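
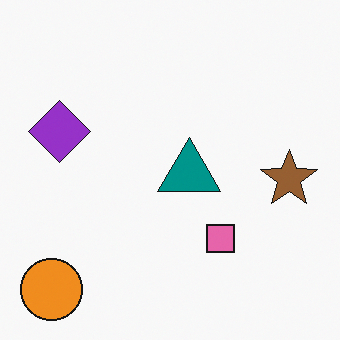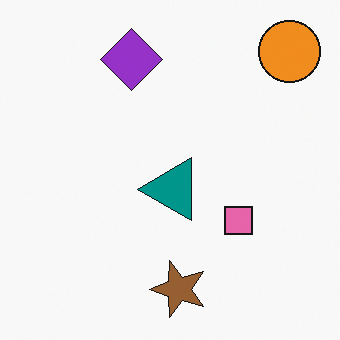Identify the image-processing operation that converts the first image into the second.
The transformation is: transposed (reflected across the top-left ↔ bottom-right diagonal).

Shapes have swapped their row and column positions — what was in the top-right is now in the bottom-left — a diagonal reflection.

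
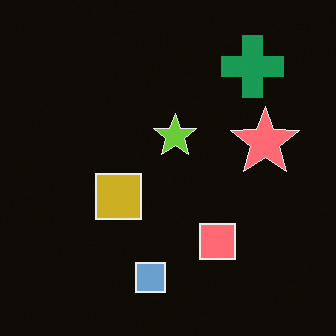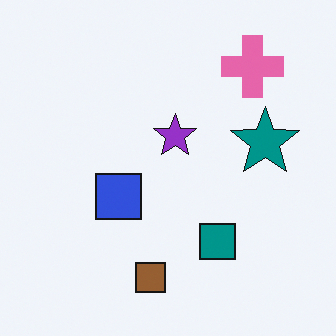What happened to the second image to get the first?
The transformation is: color-inverted (negative).

The light background has become dark and every shape's color is its complement — a photographic negative.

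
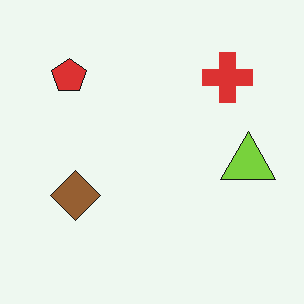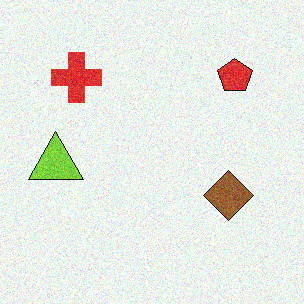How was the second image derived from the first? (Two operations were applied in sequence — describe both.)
The second image is the first flipped horizontally (left ↔ right), then degraded with moderate additive noise.

The lime triangle is in the right of the first image and the left of the second — shapes on opposite sides of the vertical midline have swapped in a mirror flip. Random speckle covers the whole image, including the flat background.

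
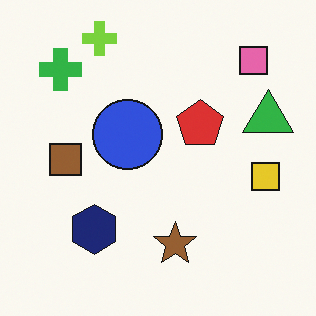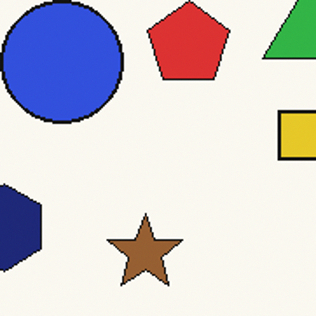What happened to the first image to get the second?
The image was cropped tightly and scaled back up.

The visible shapes are larger and the field of view is narrower; shapes near the original edges may be partly or wholly outside the frame — a crop-and-rescale.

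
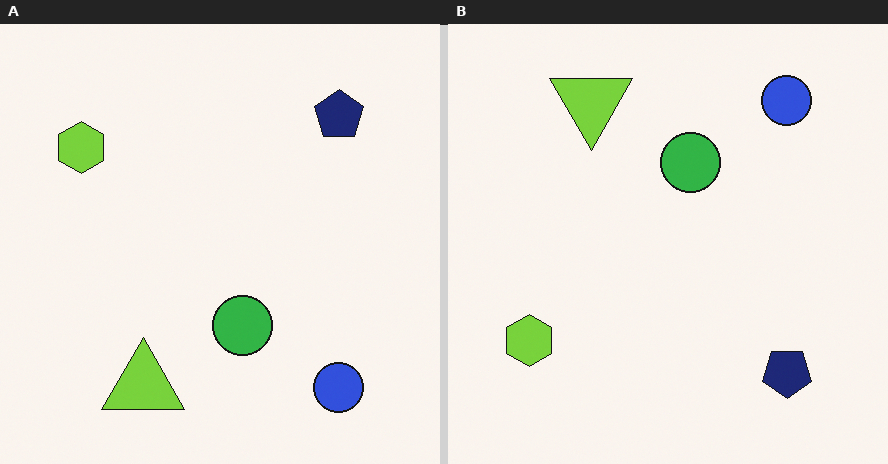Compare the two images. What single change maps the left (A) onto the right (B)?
The transformation is: flipped vertically (top ↔ bottom).

The blue circle is in the bottom-right of the left (A) image and the top-right of the right (B) — shapes on opposite sides of the horizontal midline have swapped in a mirror flip.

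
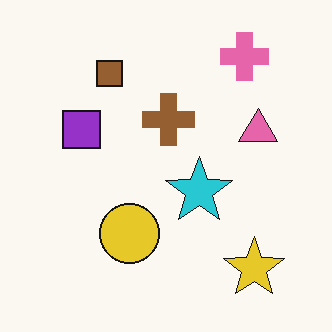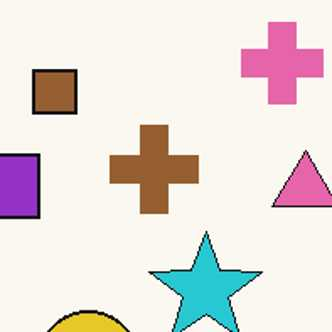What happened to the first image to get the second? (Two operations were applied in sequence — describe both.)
The second image is the first cropped to a noticeably smaller region and rescaled, then JPEG-compressed with visible artifacts.

The visible shapes are larger and the field of view is narrower; shapes near the original edges may be partly or wholly outside the frame — a crop-and-rescale. Blocky 8×8 compression artifacts appear around shape edges and the flat background shows ringing — characteristic JPEG degradation.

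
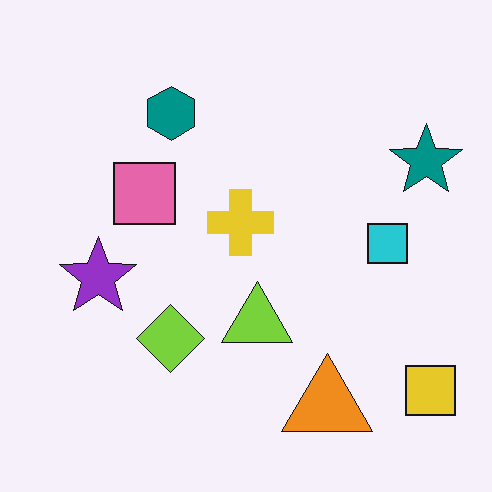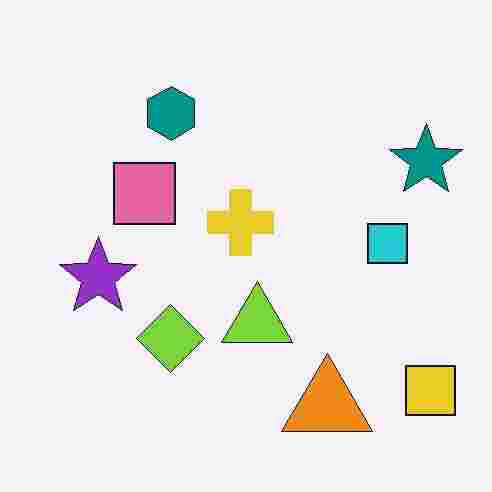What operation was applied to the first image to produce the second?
The image was degraded with heavy JPEG compression.

Blocky 8×8 compression artifacts appear around shape edges and the flat background shows ringing — characteristic JPEG degradation.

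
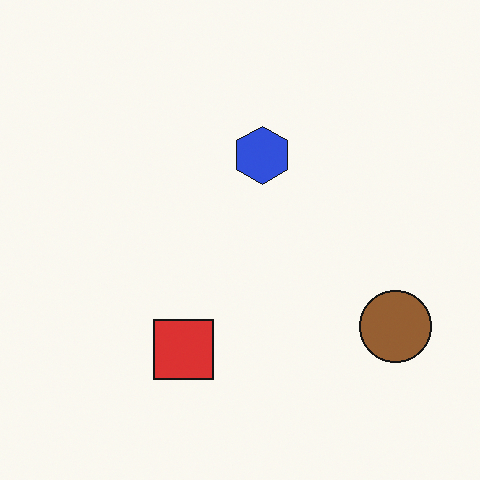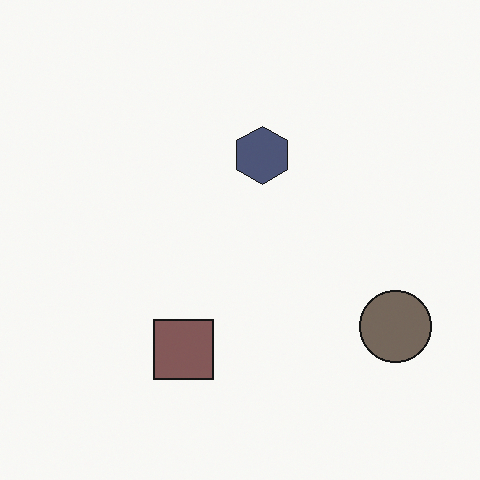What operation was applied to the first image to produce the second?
The second image is the first heavily desaturated.

All colors are more muted and greyish — a global saturation change.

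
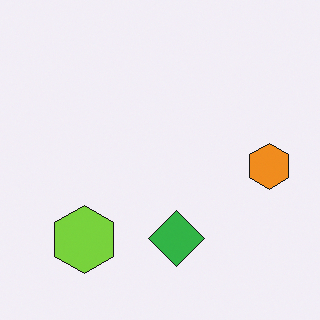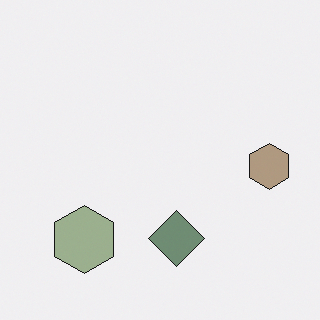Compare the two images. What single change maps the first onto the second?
Made much more muted (saturation change).

All colors are more muted and greyish — a global saturation change.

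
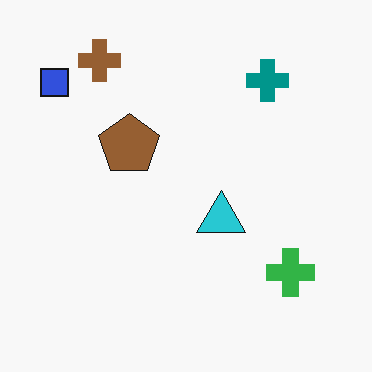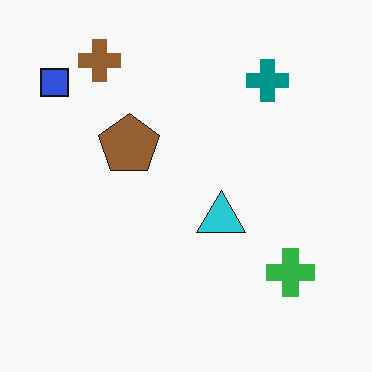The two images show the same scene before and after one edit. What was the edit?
This is the original image given moderate JPEG compression.

Blocky 8×8 compression artifacts appear around shape edges and the flat background shows ringing — characteristic JPEG degradation.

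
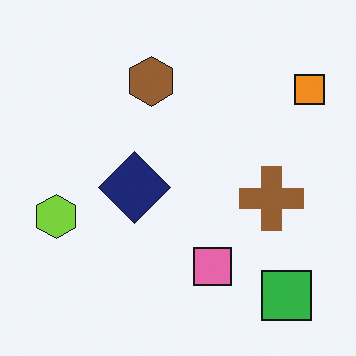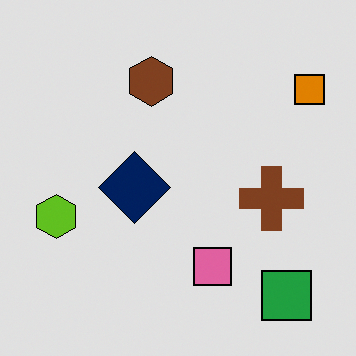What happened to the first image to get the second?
The image was moderately posterized.

Each flat color has snapped to a coarser quantized level — most visibly, the near-white background has dropped to a flat grey.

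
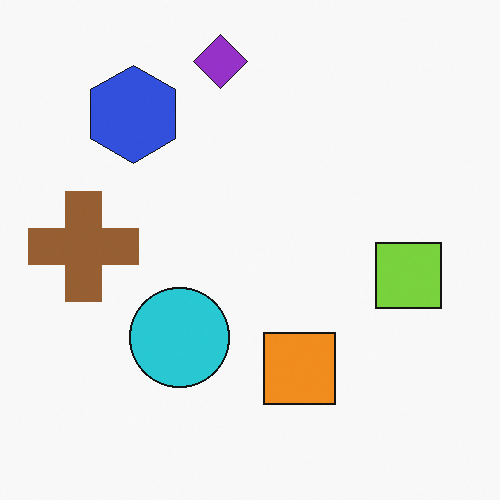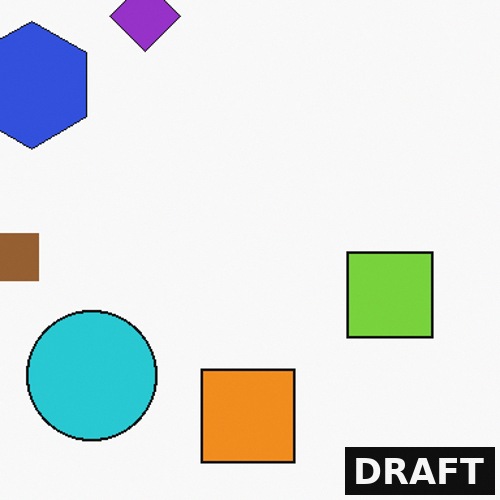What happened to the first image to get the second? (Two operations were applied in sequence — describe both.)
Cropped slightly and scaled back up, then watermarked with the text "DRAFT" in the lower-right corner.

The visible shapes are larger and the field of view is narrower; shapes near the original edges may be partly or wholly outside the frame — a crop-and-rescale. A dark label reading "DRAFT" appears in the lower-right corner.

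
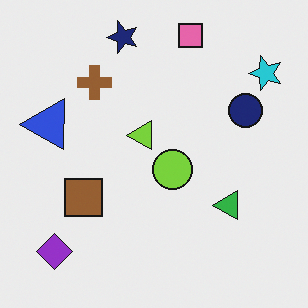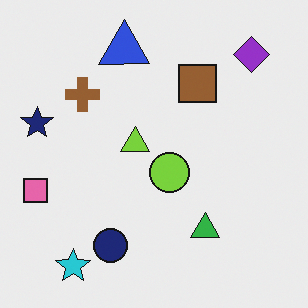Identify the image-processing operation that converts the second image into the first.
The transformation is: transposed (reflected across the top-left ↔ bottom-right diagonal).

Shapes have swapped their row and column positions — what was in the top-right is now in the bottom-left — a diagonal reflection.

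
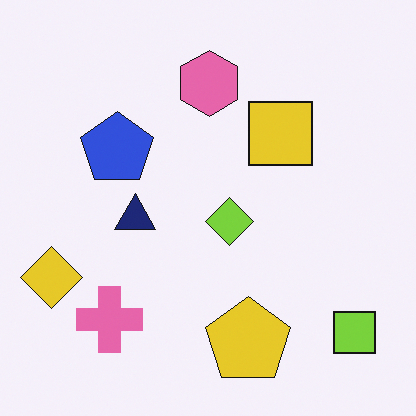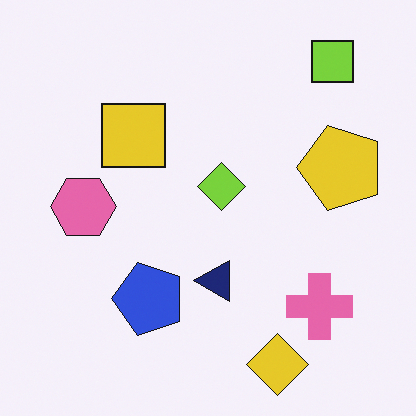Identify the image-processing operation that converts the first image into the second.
The image was rotated 90° counter-clockwise.

The lime square sits in the bottom-right of the first image and the top-right of the second — consistent with a whole-image 90° counter-clockwise rotation.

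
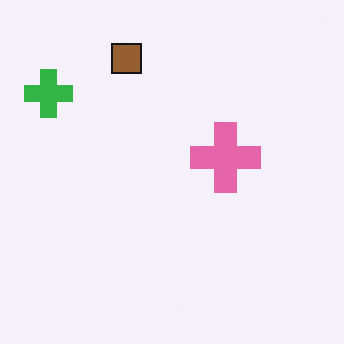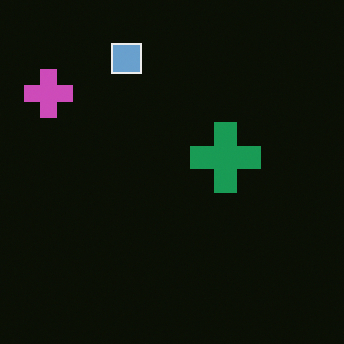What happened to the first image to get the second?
This is the original image color-inverted (negative).

The light background has become dark and every shape's color is its complement — a photographic negative.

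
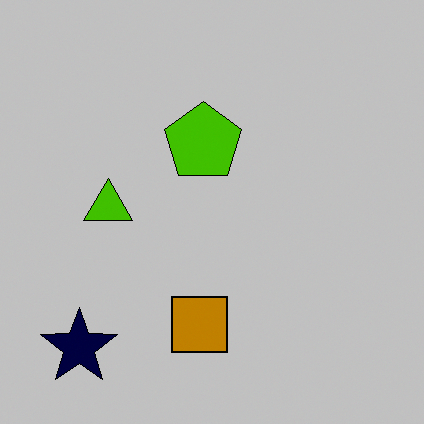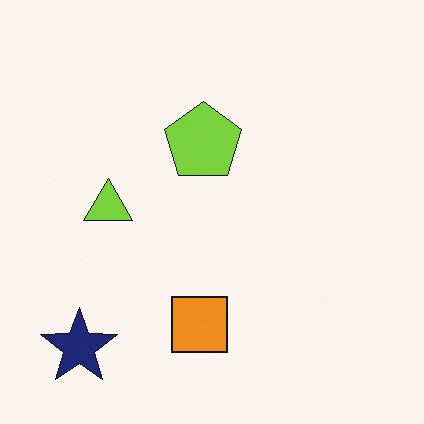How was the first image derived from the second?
The image was aggressively posterized.

Each flat color has snapped to a coarser quantized level — most visibly, the near-white background has dropped to a flat grey.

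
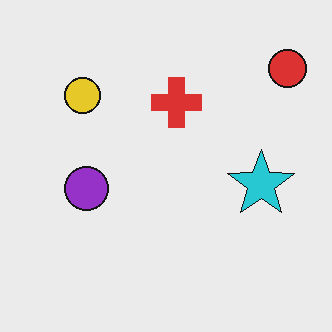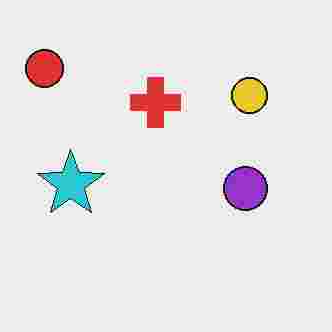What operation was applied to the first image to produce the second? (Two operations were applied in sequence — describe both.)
The second image is the first degraded with heavy JPEG compression, then flipped horizontally (left ↔ right).

Blocky 8×8 compression artifacts appear around shape edges and the flat background shows ringing — characteristic JPEG degradation. The red circle is in the top-right of the first image and the top-left of the second — shapes on opposite sides of the vertical midline have swapped in a mirror flip.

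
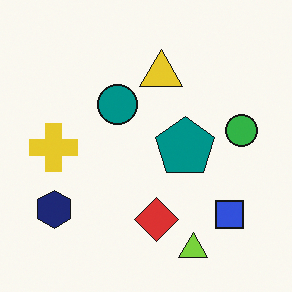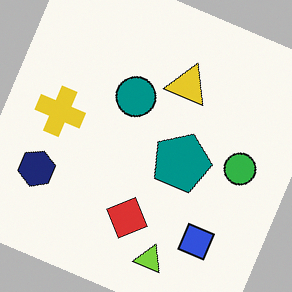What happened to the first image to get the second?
This is the original image rotated clockwise by a moderate amount.

Every shape is tilted by the same angle and the image corners show triangular fill wedges — a whole-image rotation by a non-right angle.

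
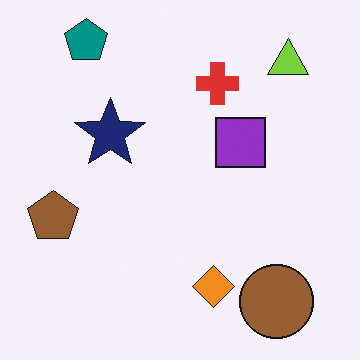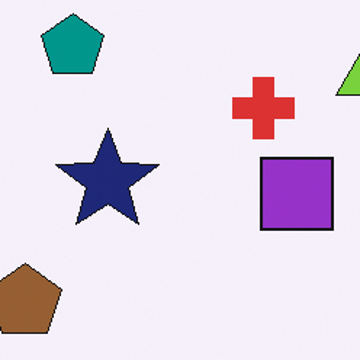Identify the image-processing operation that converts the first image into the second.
The transformation is: cropped slightly and scaled back up.

The visible shapes are larger and the field of view is narrower; shapes near the original edges may be partly or wholly outside the frame — a crop-and-rescale.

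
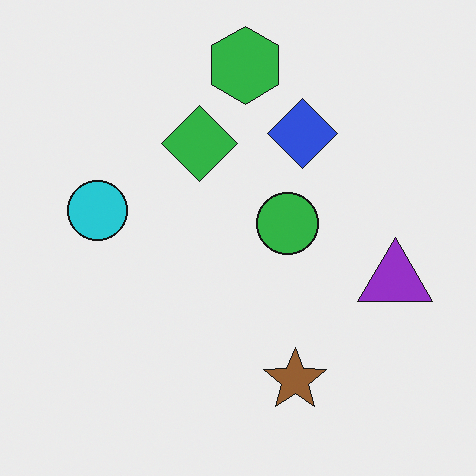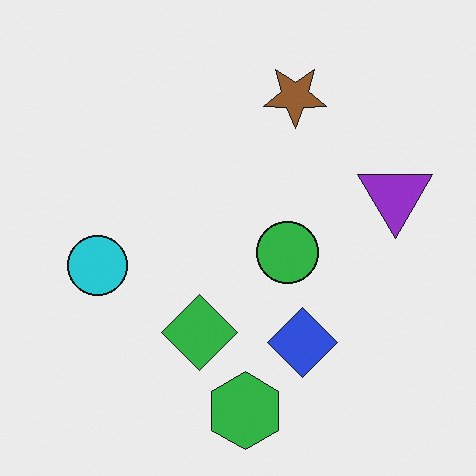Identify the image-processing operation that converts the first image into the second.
The image was flipped vertically (top ↔ bottom).

The green hexagon is in the top of the first image and the bottom of the second — shapes on opposite sides of the horizontal midline have swapped in a mirror flip.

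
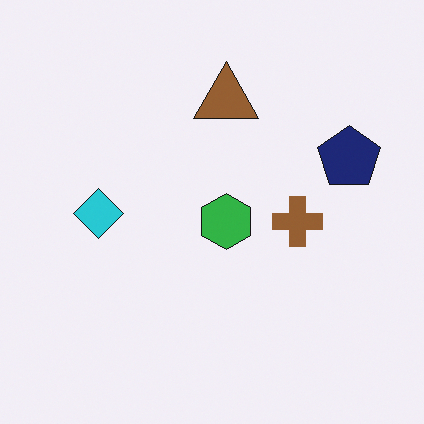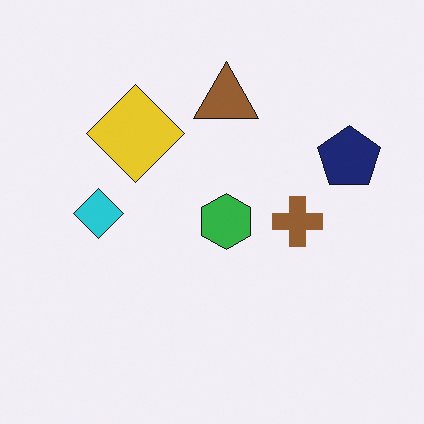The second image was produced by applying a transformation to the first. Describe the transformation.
The transformation is: overlaid with an additional yellow diamond.

A yellow diamond appears in the second image that is absent from the first.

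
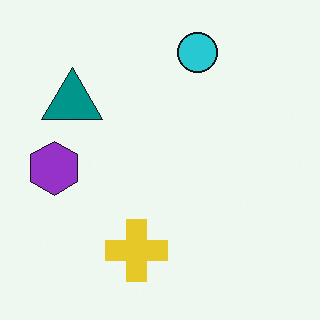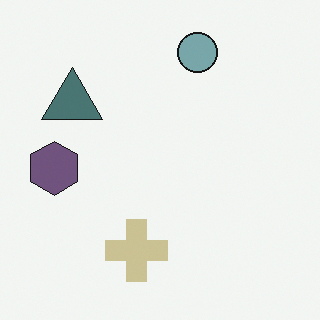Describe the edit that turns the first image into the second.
Heavily desaturated.

All colors are more muted and greyish — a global saturation change.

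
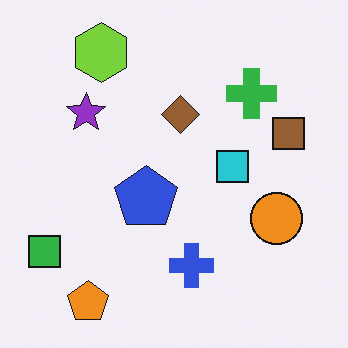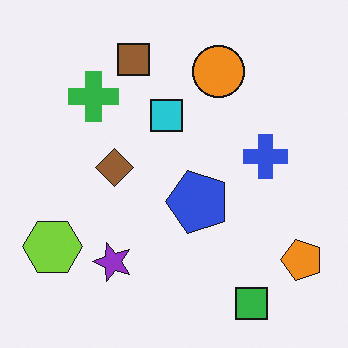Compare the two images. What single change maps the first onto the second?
The transformation is: rotated 90° counter-clockwise.

The orange pentagon sits in the bottom-left of the first image and the bottom-right of the second — consistent with a whole-image 90° counter-clockwise rotation.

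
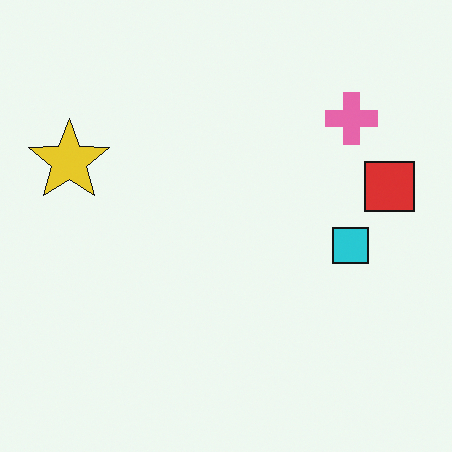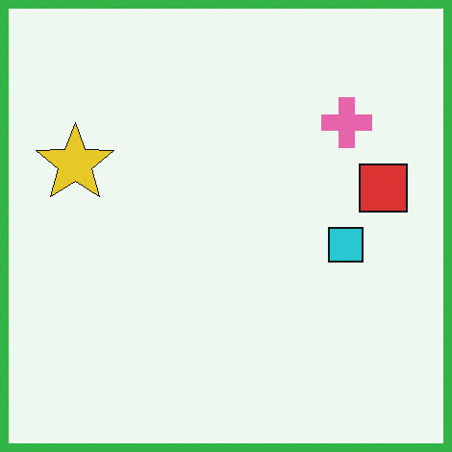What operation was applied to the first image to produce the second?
The transformation is: framed with a green border.

A solid green frame runs around the edge of the second image, with the content slightly shrunk inside it.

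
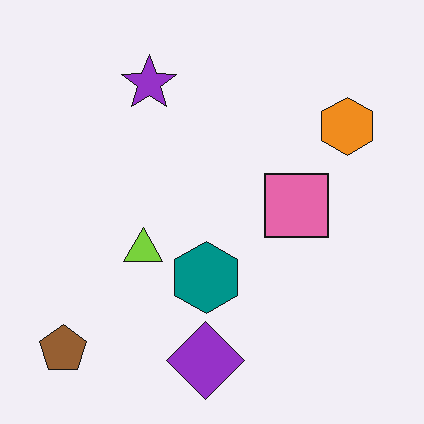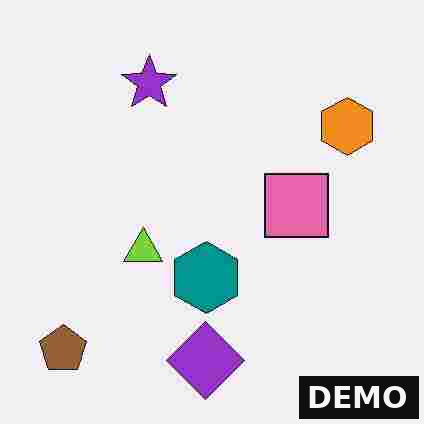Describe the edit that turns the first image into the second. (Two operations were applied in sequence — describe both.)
The image was heavily JPEG-compressed with obvious blocking artifacts, then watermarked with the text "DEMO" in the lower-right corner.

Blocky 8×8 compression artifacts appear around shape edges and the flat background shows ringing — characteristic JPEG degradation. A dark label reading "DEMO" appears in the lower-right corner.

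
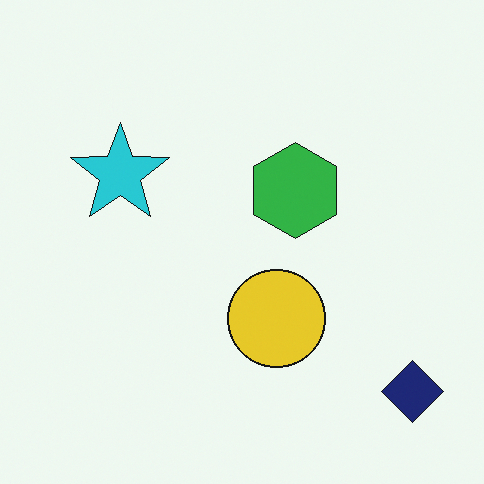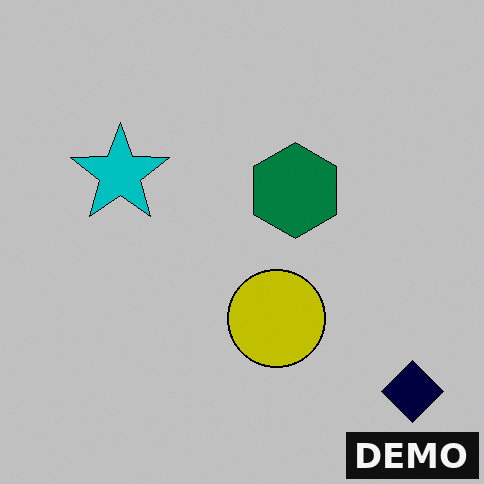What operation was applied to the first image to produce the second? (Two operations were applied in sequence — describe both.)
This is the original image aggressively posterized, then watermarked with the text "DEMO" in the lower-right corner.

Each flat color has snapped to a coarser quantized level — most visibly, the near-white background has dropped to a flat grey. A dark label reading "DEMO" appears in the lower-right corner.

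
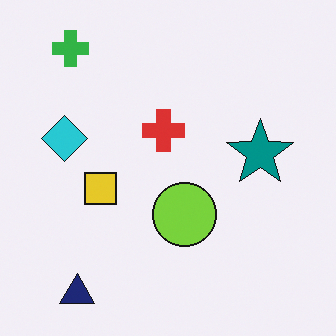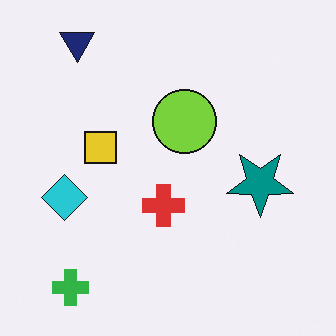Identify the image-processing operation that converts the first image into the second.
It was flipped vertically (top ↔ bottom).

The navy triangle is in the bottom-left of the first image and the top-left of the second — shapes on opposite sides of the horizontal midline have swapped in a mirror flip.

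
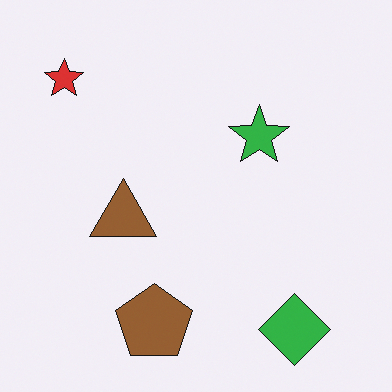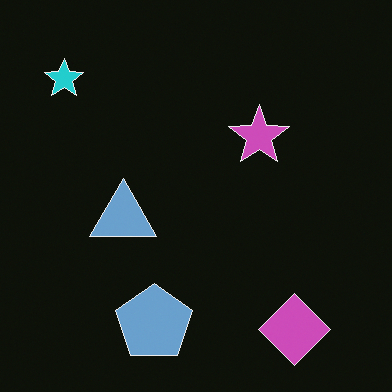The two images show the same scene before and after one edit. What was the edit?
The transformation is: color-inverted (negative).

The light background has become dark and every shape's color is its complement — a photographic negative.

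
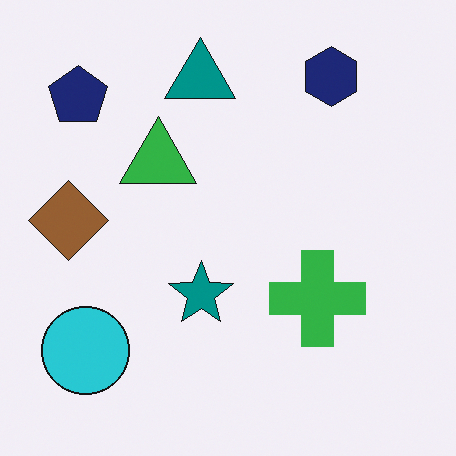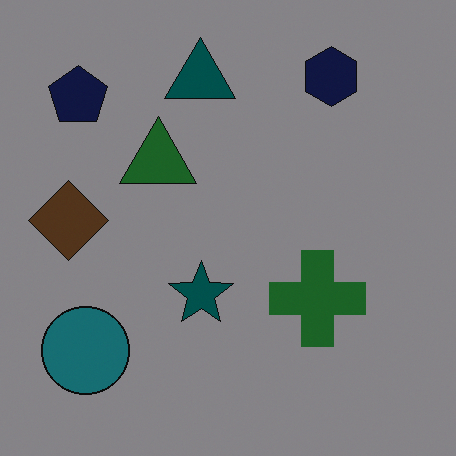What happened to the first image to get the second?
It was noticeably darkened.

Every pixel — background and shapes alike — is uniformly darkened.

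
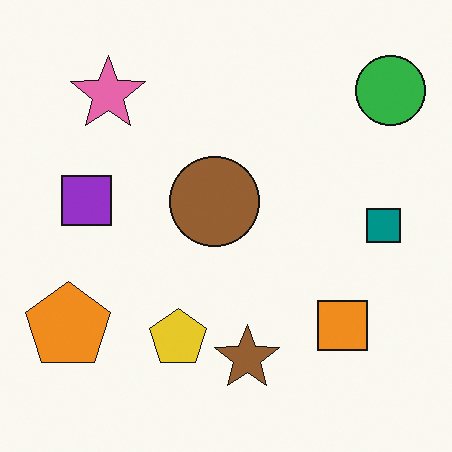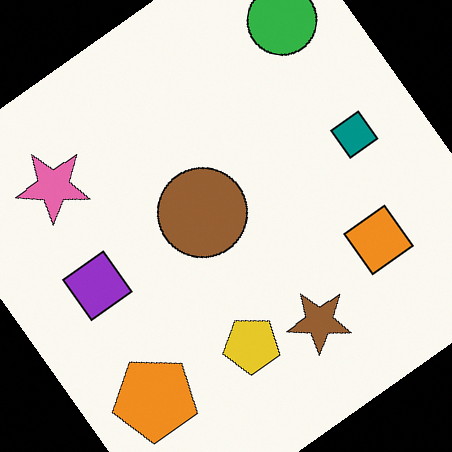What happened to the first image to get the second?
It was rotated counter-clockwise by a large amount — several tens of degrees.

Every shape is tilted by the same angle and the image corners show triangular fill wedges — a whole-image rotation by a non-right angle.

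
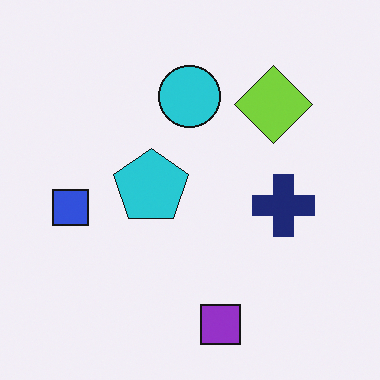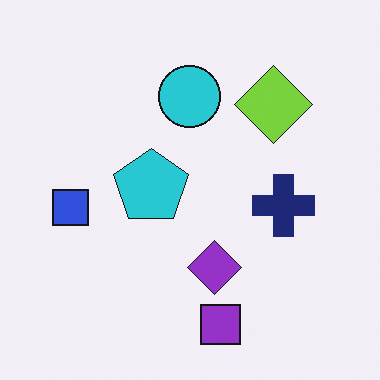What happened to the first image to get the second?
The second image is the first overlaid with an additional purple diamond.

A purple diamond appears in the second image that is absent from the first.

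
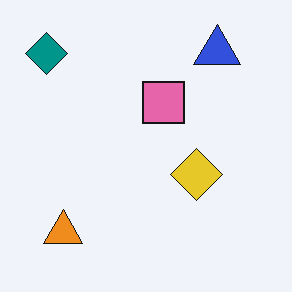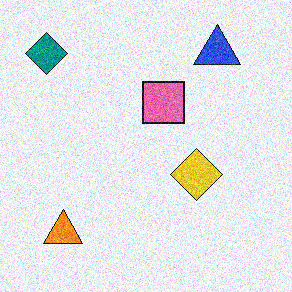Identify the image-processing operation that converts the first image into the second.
Degraded with moderate additive noise.

Random speckle covers the whole image, including the flat background.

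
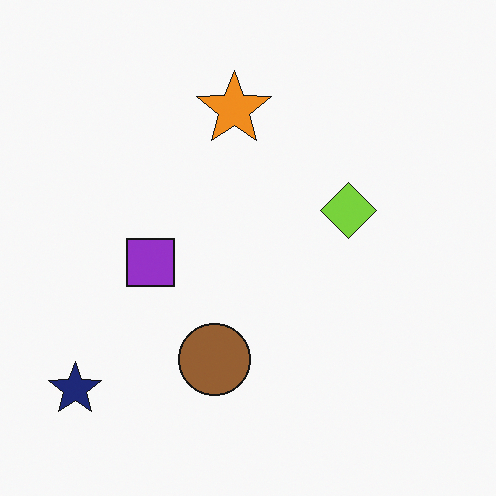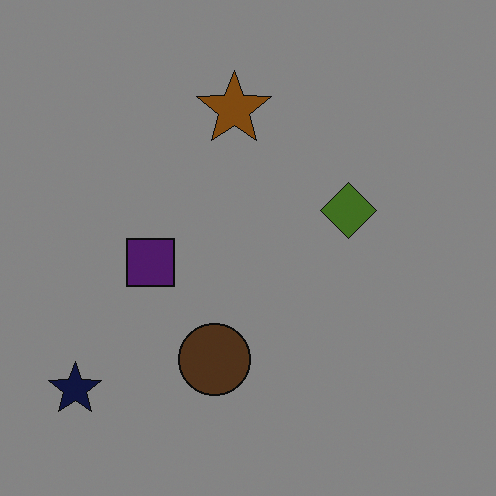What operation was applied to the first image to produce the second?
It was noticeably darkened.

Every pixel — background and shapes alike — is uniformly darkened.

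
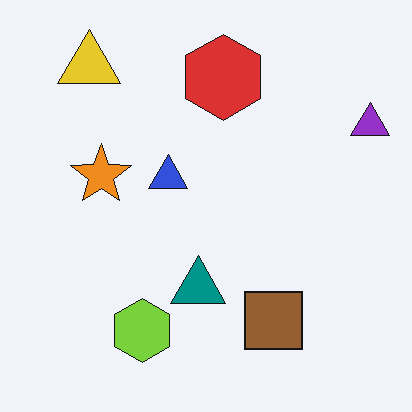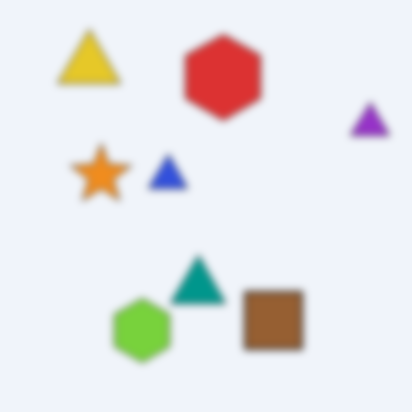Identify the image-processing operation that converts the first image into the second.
The image was moderately blurred.

Shape edges and outlines are uniformly softened across the whole image.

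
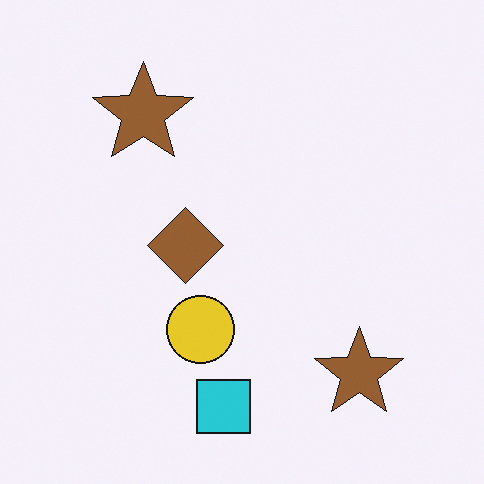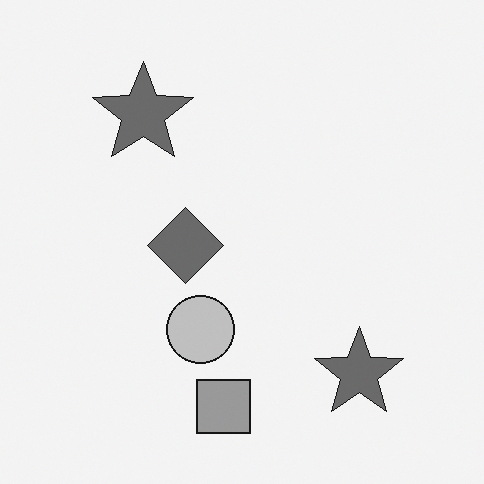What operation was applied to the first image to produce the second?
The transformation is: converted to grayscale.

All color is removed — every shape is now a shade of grey.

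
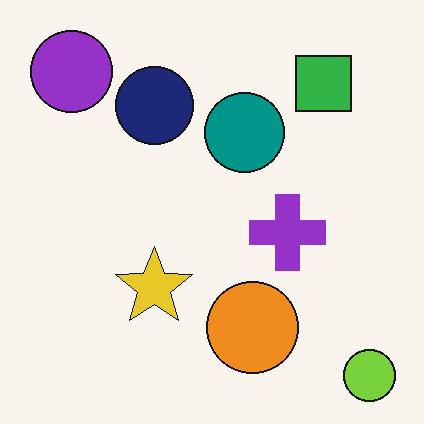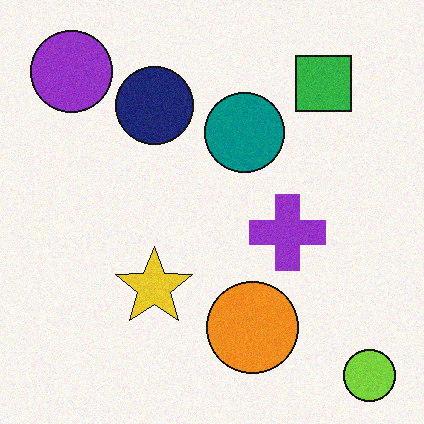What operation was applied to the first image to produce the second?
Degraded with subtle gaussian noise.

Random speckle covers the whole image, including the flat background.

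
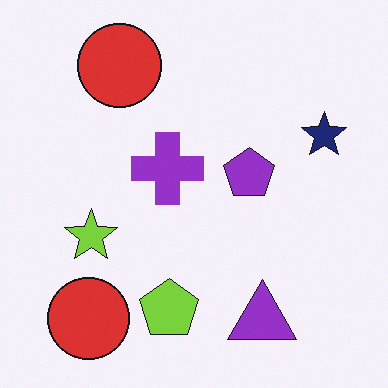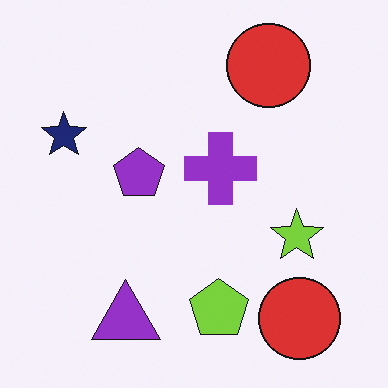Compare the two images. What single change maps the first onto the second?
Flipped horizontally (left ↔ right).

The navy star is in the right of the first image and the left of the second — shapes on opposite sides of the vertical midline have swapped in a mirror flip.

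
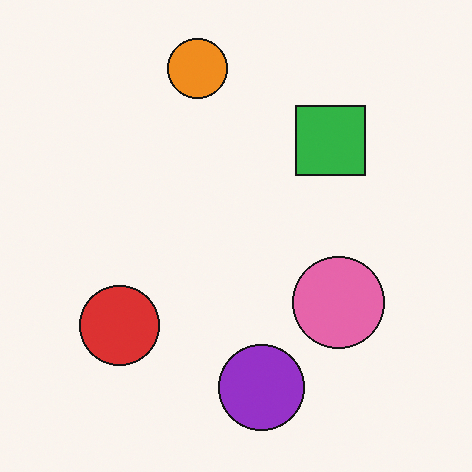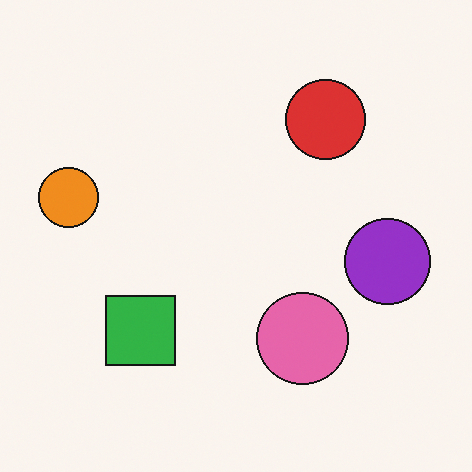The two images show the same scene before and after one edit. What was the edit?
Transposed (reflected across the top-left ↔ bottom-right diagonal).

Shapes have swapped their row and column positions — what was in the top-right is now in the bottom-left — a diagonal reflection.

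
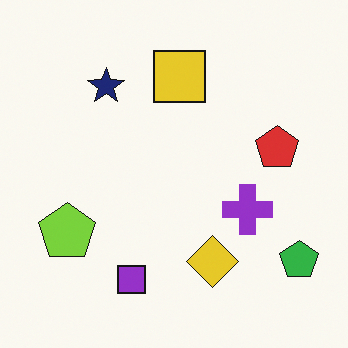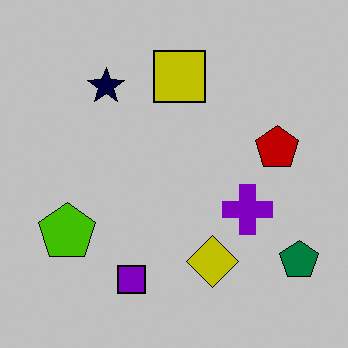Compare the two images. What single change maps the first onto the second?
The image was aggressively posterized.

Each flat color has snapped to a coarser quantized level — most visibly, the near-white background has dropped to a flat grey.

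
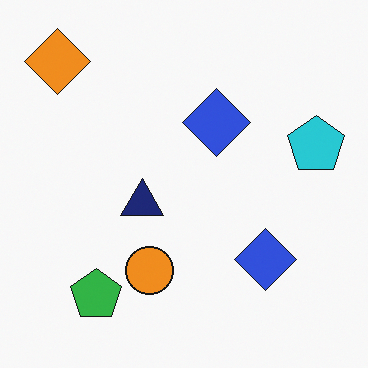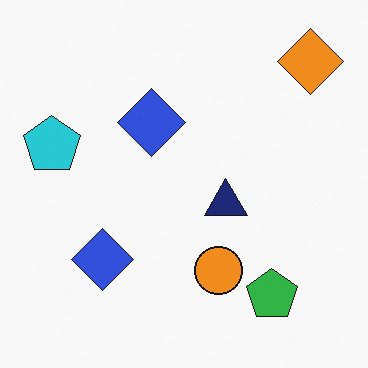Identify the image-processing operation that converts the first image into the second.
Flipped horizontally (left ↔ right).

The cyan pentagon is in the right of the first image and the left of the second — shapes on opposite sides of the vertical midline have swapped in a mirror flip.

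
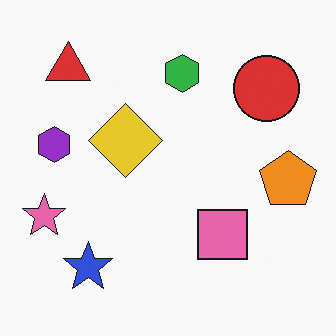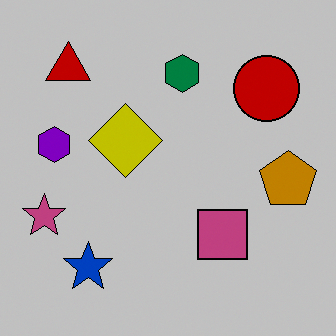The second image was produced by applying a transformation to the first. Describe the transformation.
The second image is the first heavily posterized to just a handful of flat colors.

Each flat color has snapped to a coarser quantized level — most visibly, the near-white background has dropped to a flat grey.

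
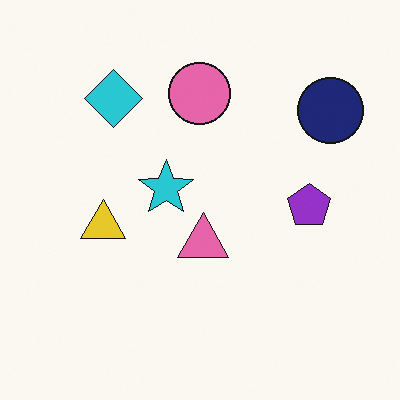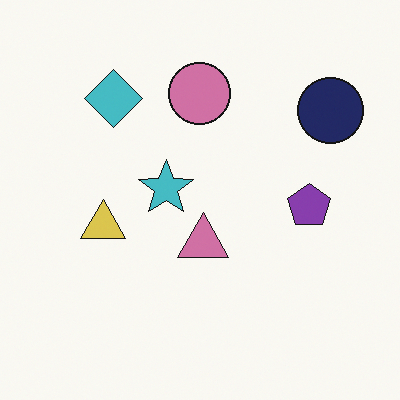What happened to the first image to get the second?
The transformation is: slightly desaturated.

All colors are more muted and greyish — a global saturation change.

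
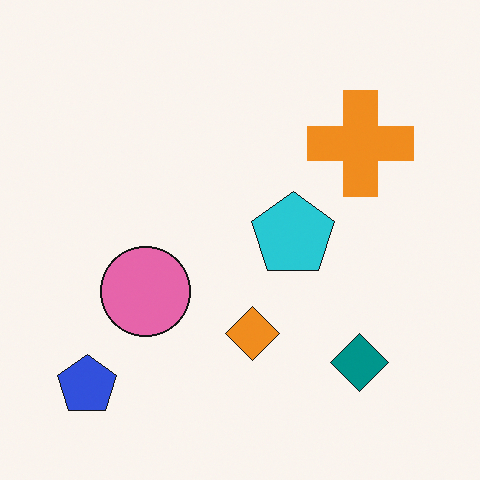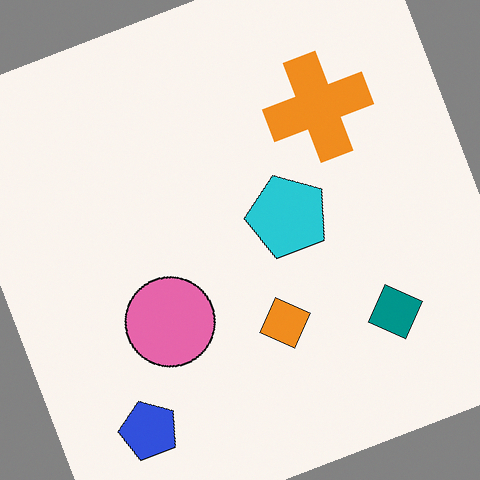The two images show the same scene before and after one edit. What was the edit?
It was rotated counter-clockwise by a moderate amount.

Every shape is tilted by the same angle and the image corners show triangular fill wedges — a whole-image rotation by a non-right angle.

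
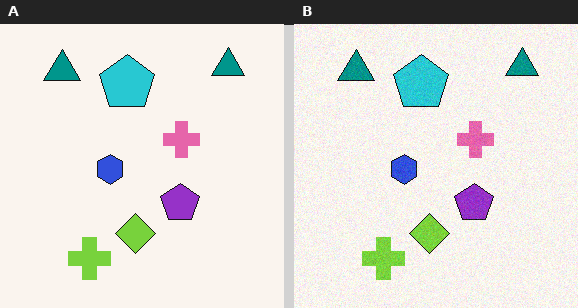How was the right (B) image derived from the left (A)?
The image was degraded with subtle gaussian noise.

Random speckle covers the whole image, including the flat background.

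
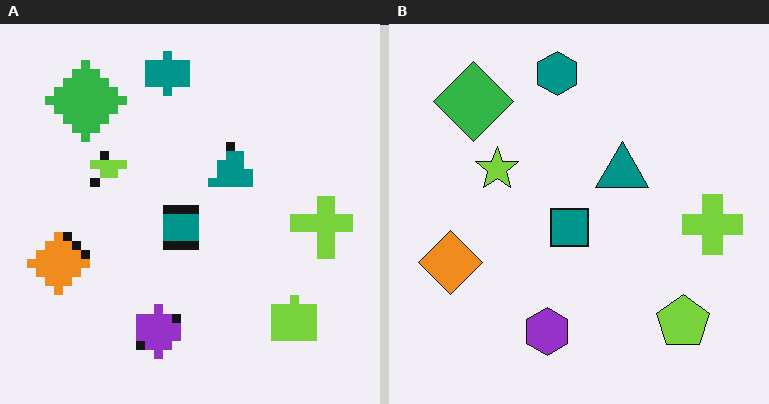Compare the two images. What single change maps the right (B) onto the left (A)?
The left (A) image is the right (B) heavily pixelated into large blocks.

Shapes are reduced to large square blocks; fine edges and outlines are lost — a downscale-then-upscale (mosaic) effect.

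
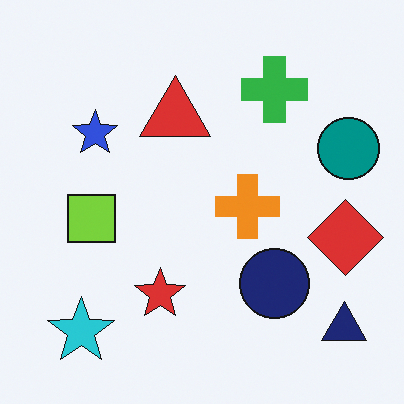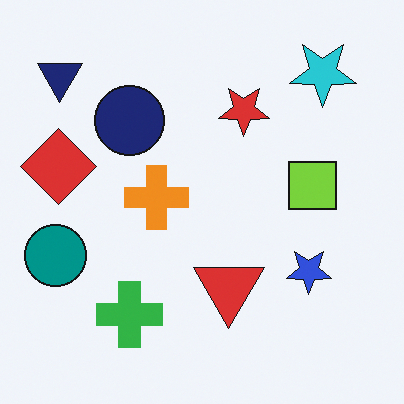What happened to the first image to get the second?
Rotated 180°.

The navy triangle sits in the bottom-right of the first image and the top-left of the second — consistent with a whole-image 180° rotation.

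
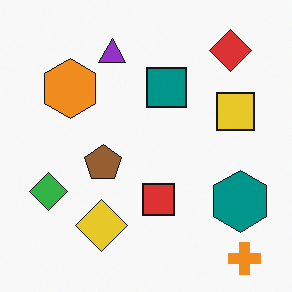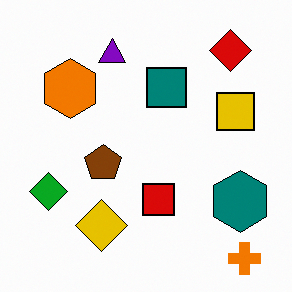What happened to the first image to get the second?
It was given slightly increased contrast.

Tones are pushed away from mid-grey across the whole image — a global contrast change.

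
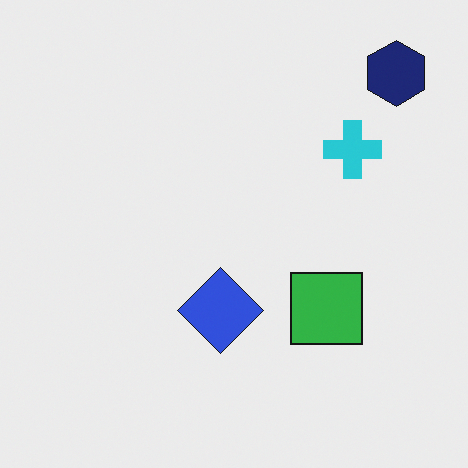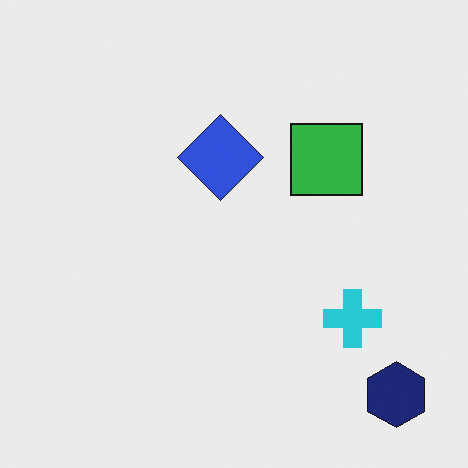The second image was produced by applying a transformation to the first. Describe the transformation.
The transformation is: flipped vertically (top ↔ bottom).

The navy hexagon is in the top-right of the first image and the bottom-right of the second — shapes on opposite sides of the horizontal midline have swapped in a mirror flip.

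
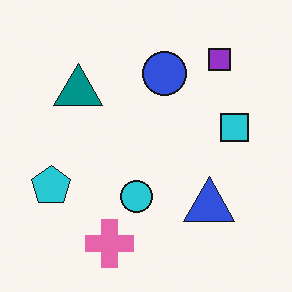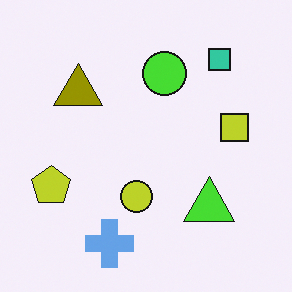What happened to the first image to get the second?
The image was hue-shifted through roughly half the color wheel.

Every shape's color has rotated by the same amount around the hue wheel — a uniform hue shift.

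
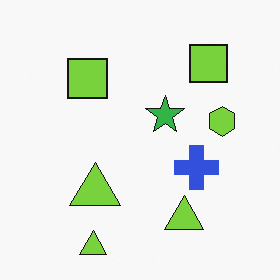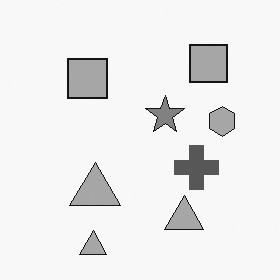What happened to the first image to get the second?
This is the original image converted to grayscale.

All color is removed — every shape is now a shade of grey.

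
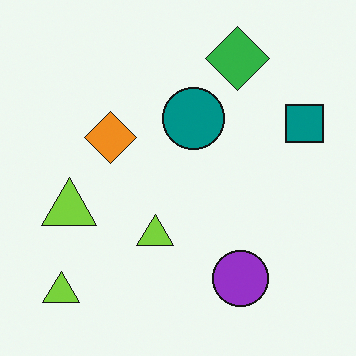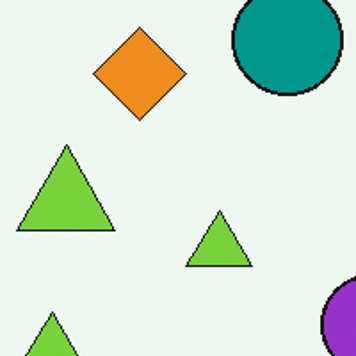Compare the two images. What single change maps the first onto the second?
The second image is the first cropped tightly and scaled back up.

The visible shapes are larger and the field of view is narrower; shapes near the original edges may be partly or wholly outside the frame — a crop-and-rescale.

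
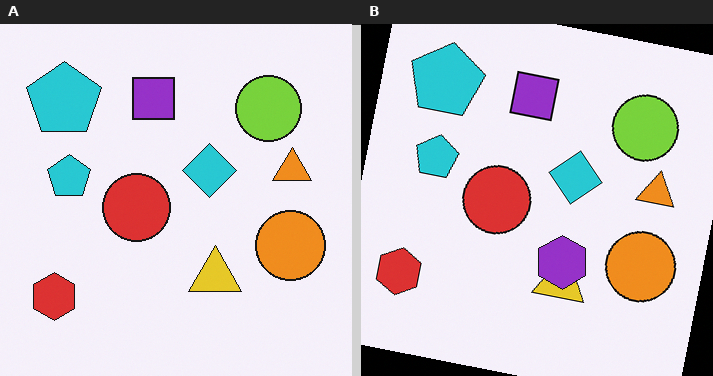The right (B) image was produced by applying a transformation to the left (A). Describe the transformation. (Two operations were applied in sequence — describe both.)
The right (B) image is the left (A) rotated clockwise by a slight angle, then overlaid with an additional purple hexagon.

Every shape is tilted by the same angle and the image corners show triangular fill wedges — a whole-image rotation by a non-right angle. A purple hexagon appears in the right (B) image that is absent from the left (A).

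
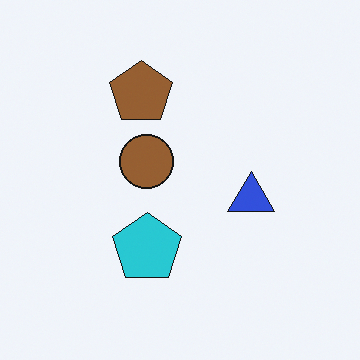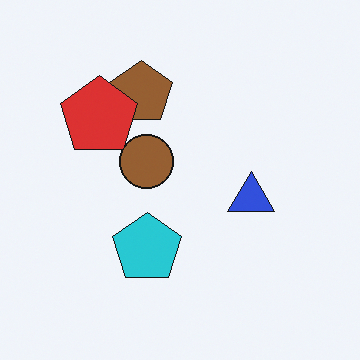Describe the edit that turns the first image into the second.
The second image is the first overlaid with an additional red pentagon.

A red pentagon appears in the second image that is absent from the first.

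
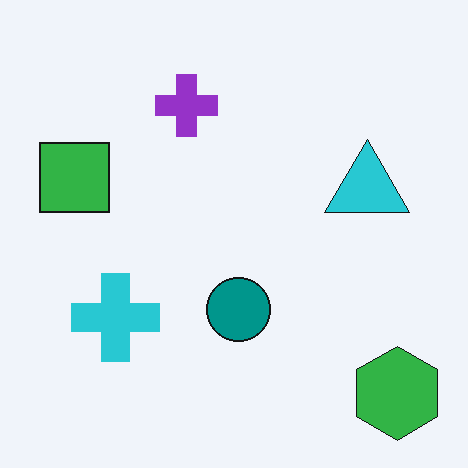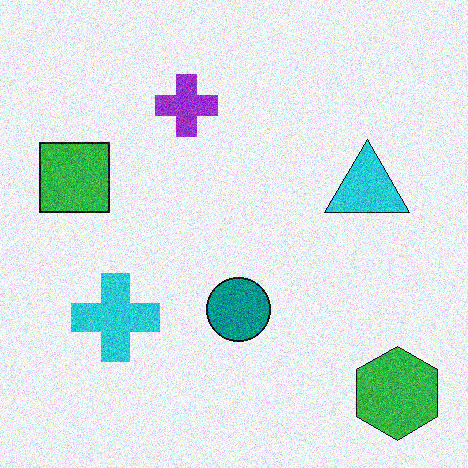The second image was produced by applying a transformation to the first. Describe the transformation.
The image was degraded with moderate additive noise.

Random speckle covers the whole image, including the flat background.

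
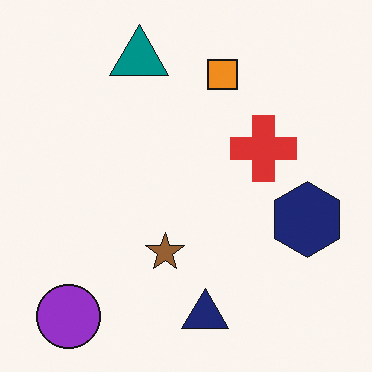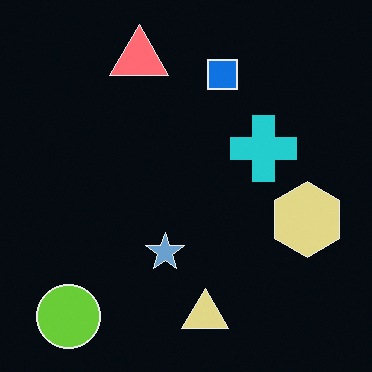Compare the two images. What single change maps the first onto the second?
The second image is the first color-inverted (negative).

The light background has become dark and every shape's color is its complement — a photographic negative.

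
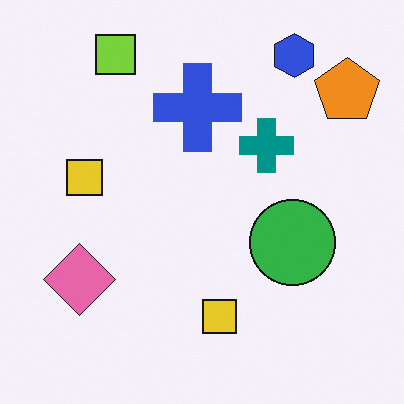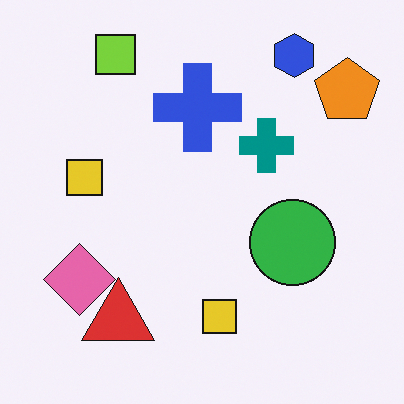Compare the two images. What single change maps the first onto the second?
The transformation is: overlaid with an additional red triangle.

A red triangle appears in the second image that is absent from the first.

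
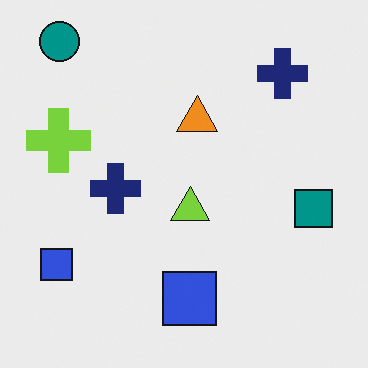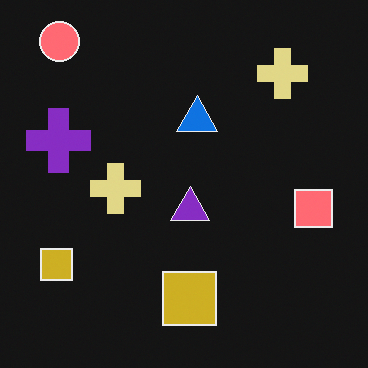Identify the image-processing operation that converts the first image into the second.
Color-inverted (negative).

The light background has become dark and every shape's color is its complement — a photographic negative.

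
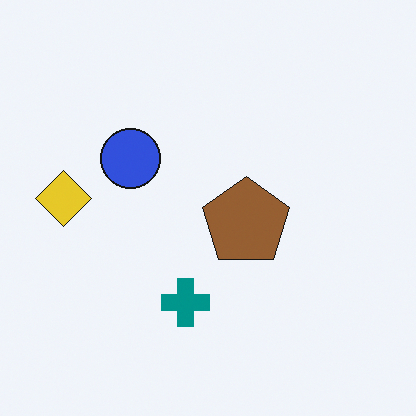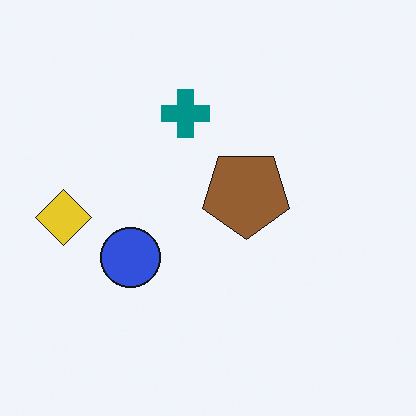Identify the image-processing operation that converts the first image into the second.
It was flipped vertically (top ↔ bottom).

The teal cross is in the bottom of the first image and the top of the second — shapes on opposite sides of the horizontal midline have swapped in a mirror flip.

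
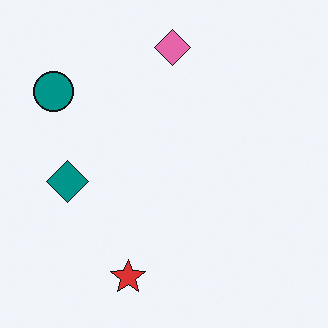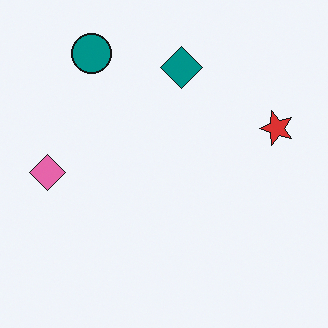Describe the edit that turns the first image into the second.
The second image is the first transposed (reflected across the top-left ↔ bottom-right diagonal).

Shapes have swapped their row and column positions — what was in the top-right is now in the bottom-left — a diagonal reflection.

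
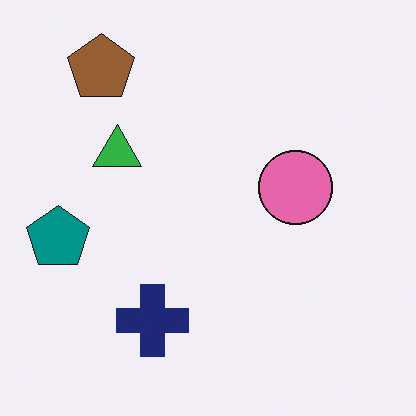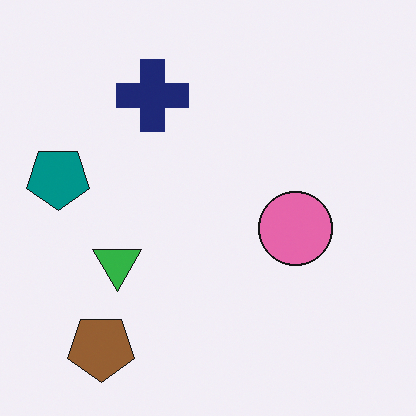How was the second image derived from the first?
This is the original image flipped vertically (top ↔ bottom).

The brown pentagon is in the top-left of the first image and the bottom-left of the second — shapes on opposite sides of the horizontal midline have swapped in a mirror flip.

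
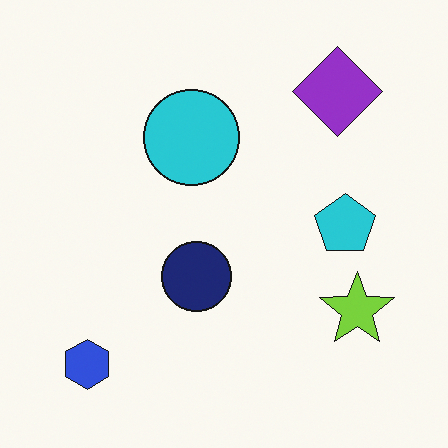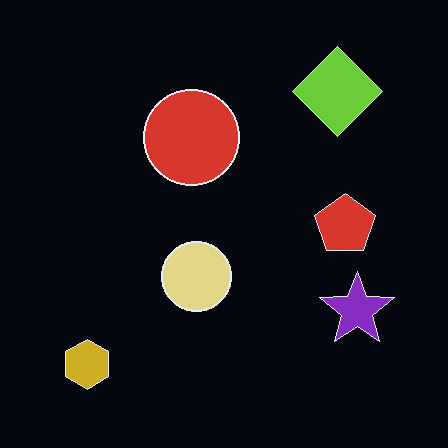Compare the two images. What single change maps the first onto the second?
Color-inverted (negative).

The light background has become dark and every shape's color is its complement — a photographic negative.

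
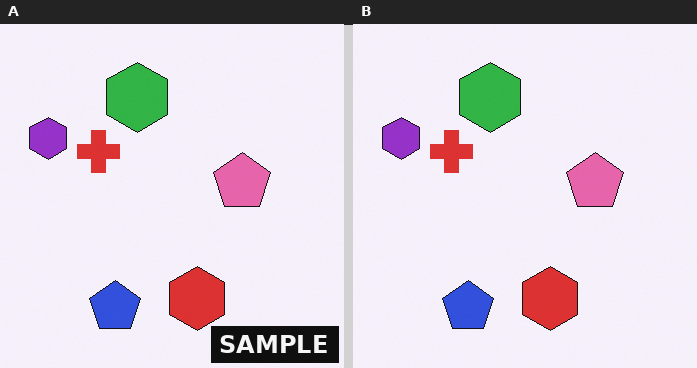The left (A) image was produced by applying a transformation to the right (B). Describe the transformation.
The left (A) image is the right (B) watermarked with the text "SAMPLE" in the lower-right corner.

A dark label reading "SAMPLE" appears in the lower-right corner.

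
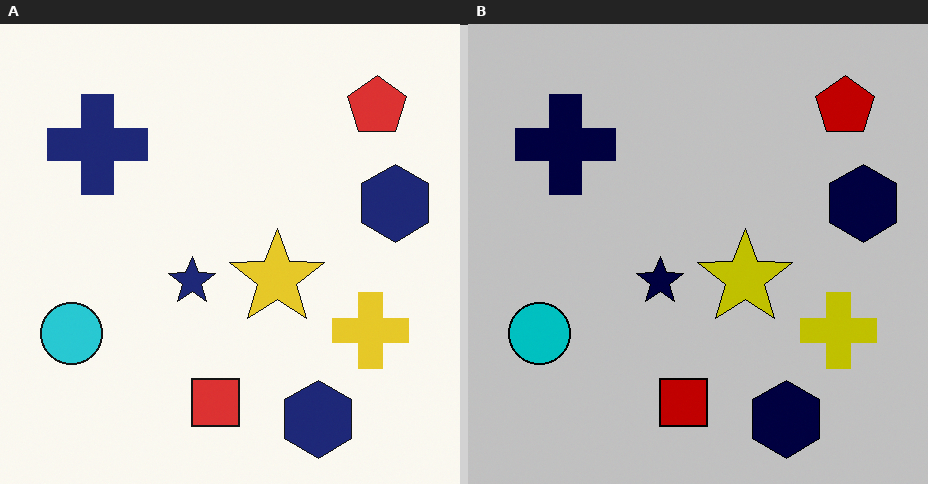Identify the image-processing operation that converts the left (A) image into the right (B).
The transformation is: aggressively posterized.

Each flat color has snapped to a coarser quantized level — most visibly, the near-white background has dropped to a flat grey.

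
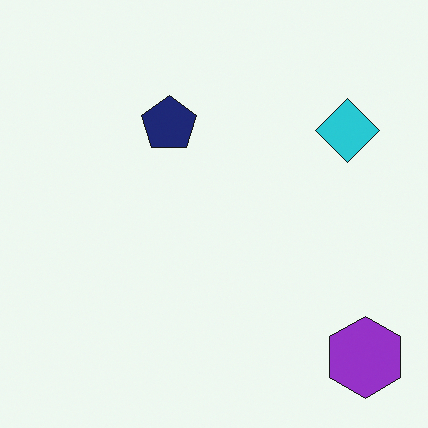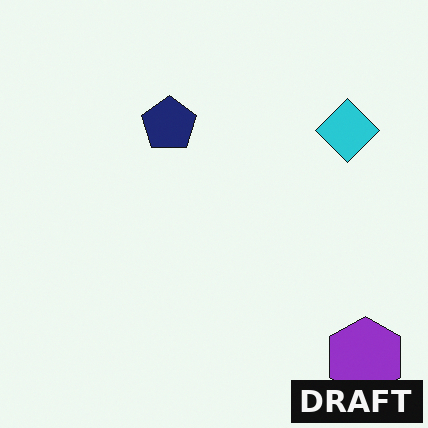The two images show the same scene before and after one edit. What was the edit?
The image was watermarked with the text "DRAFT" in the lower-right corner.

A dark label reading "DRAFT" appears in the lower-right corner.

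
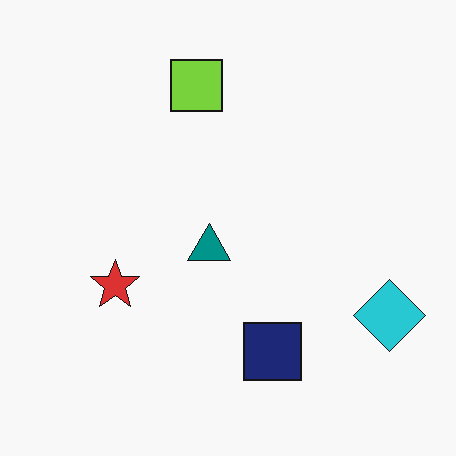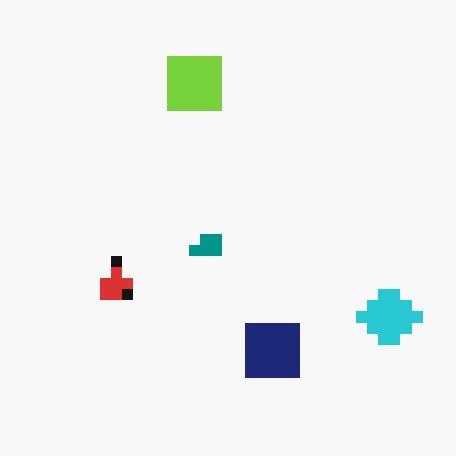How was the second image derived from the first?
The second image is the first heavily pixelated into large blocks.

Shapes are reduced to large square blocks; fine edges and outlines are lost — a downscale-then-upscale (mosaic) effect.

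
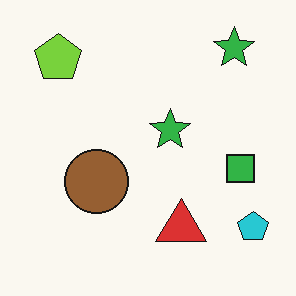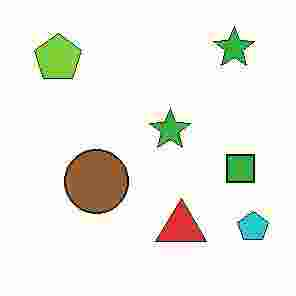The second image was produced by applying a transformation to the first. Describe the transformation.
The image was heavily JPEG-compressed with obvious blocking artifacts.

Blocky 8×8 compression artifacts appear around shape edges and the flat background shows ringing — characteristic JPEG degradation.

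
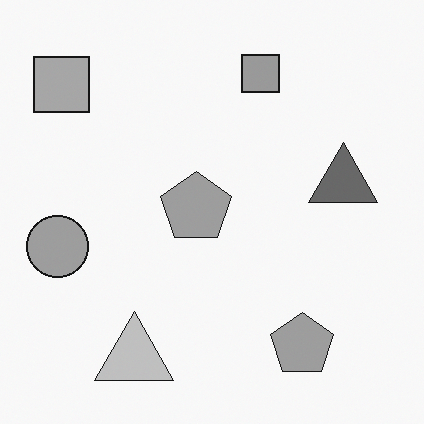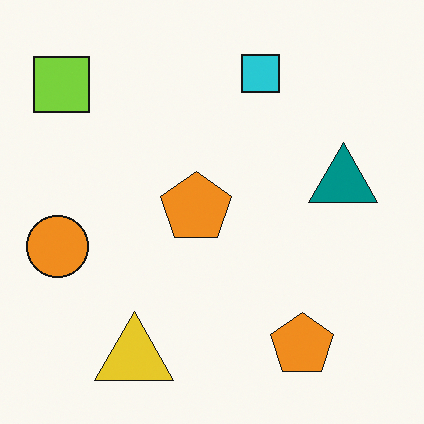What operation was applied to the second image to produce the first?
This is the original image converted to grayscale.

All color is removed — every shape is now a shade of grey.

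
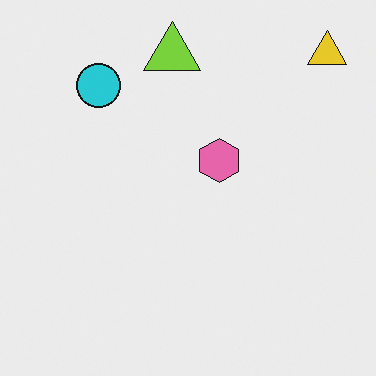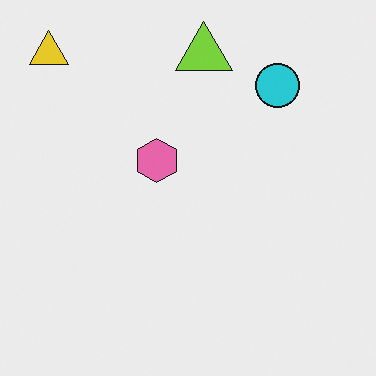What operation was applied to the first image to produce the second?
It was flipped horizontally (left ↔ right).

The yellow triangle is in the top-right of the first image and the top-left of the second — shapes on opposite sides of the vertical midline have swapped in a mirror flip.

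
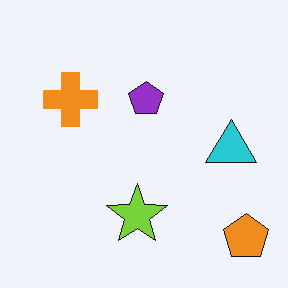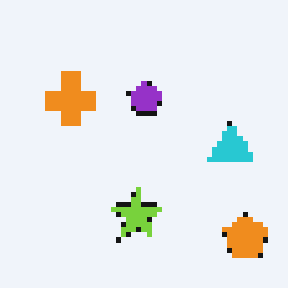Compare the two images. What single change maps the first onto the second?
It was lightly pixelated (a mild mosaic effect).

Shapes are reduced to large square blocks; fine edges and outlines are lost — a downscale-then-upscale (mosaic) effect.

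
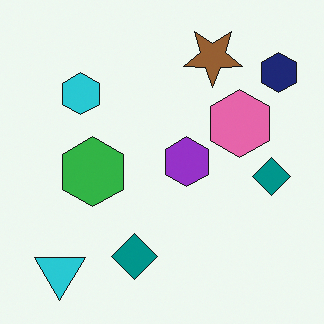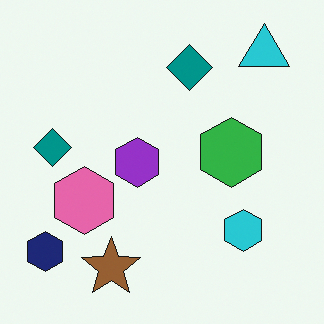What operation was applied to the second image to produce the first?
This is the original image rotated 180°.

The cyan triangle sits in the top-right of the second image and the bottom-left of the first — consistent with a whole-image 180° rotation.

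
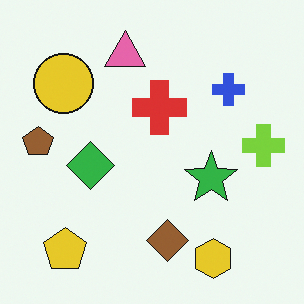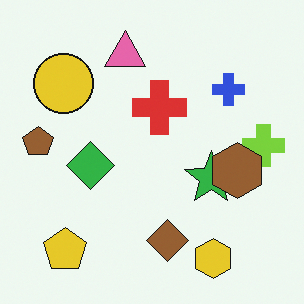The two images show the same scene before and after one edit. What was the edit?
Overlaid with an additional brown hexagon.

A brown hexagon appears in the second image that is absent from the first.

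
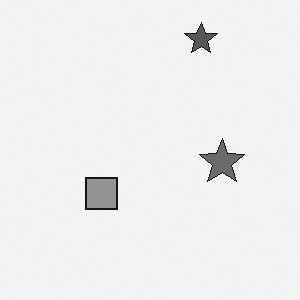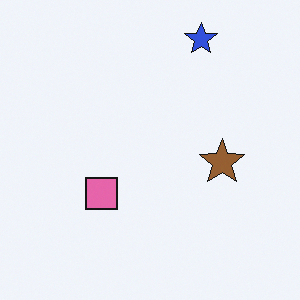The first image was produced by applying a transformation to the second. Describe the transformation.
It was converted to grayscale.

All color is removed — every shape is now a shade of grey.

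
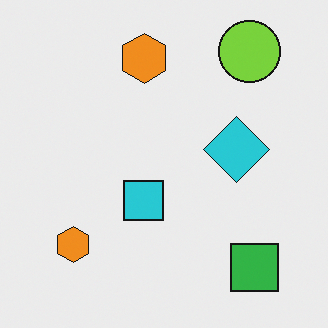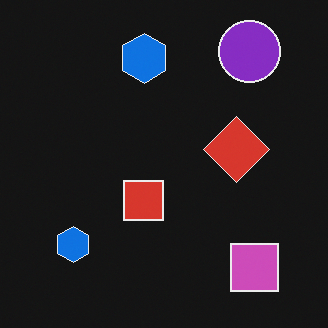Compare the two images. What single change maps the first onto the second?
The image was color-inverted (negative).

The light background has become dark and every shape's color is its complement — a photographic negative.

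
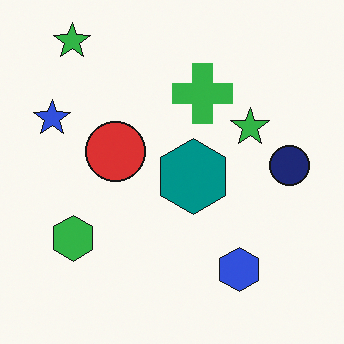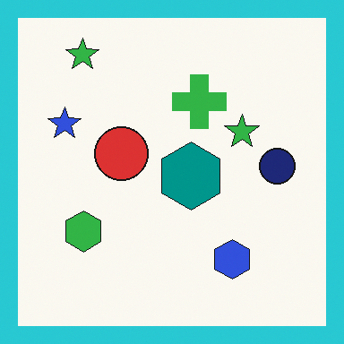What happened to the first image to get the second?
The image was framed with a cyan border.

A solid cyan frame runs around the edge of the second image, with the content slightly shrunk inside it.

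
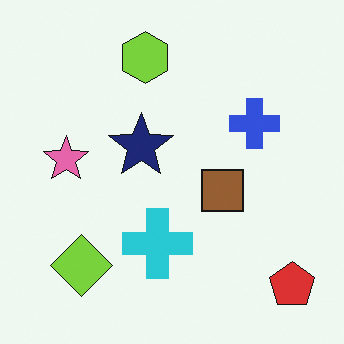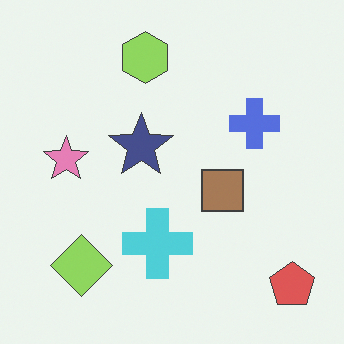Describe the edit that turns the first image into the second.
The second image is the first given slightly reduced contrast.

Tones are pushed toward mid-grey across the whole image — a global contrast change.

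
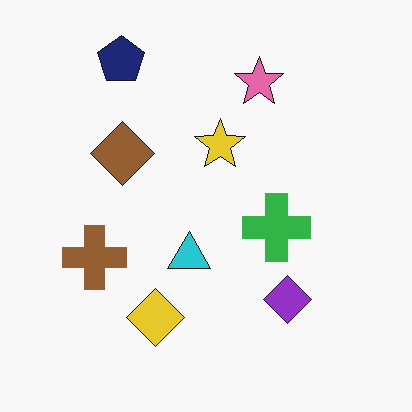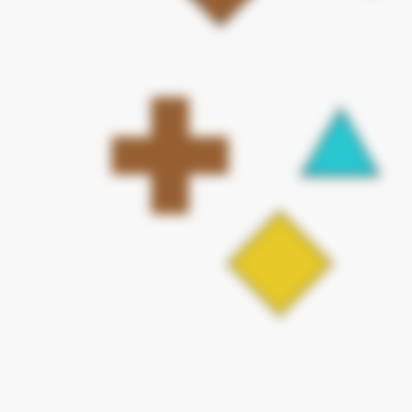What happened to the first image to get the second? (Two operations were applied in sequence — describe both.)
This is the original image moderately blurred, then cropped to a noticeably smaller region and rescaled.

Shape edges and outlines are uniformly softened across the whole image. The visible shapes are larger and the field of view is narrower; shapes near the original edges may be partly or wholly outside the frame — a crop-and-rescale.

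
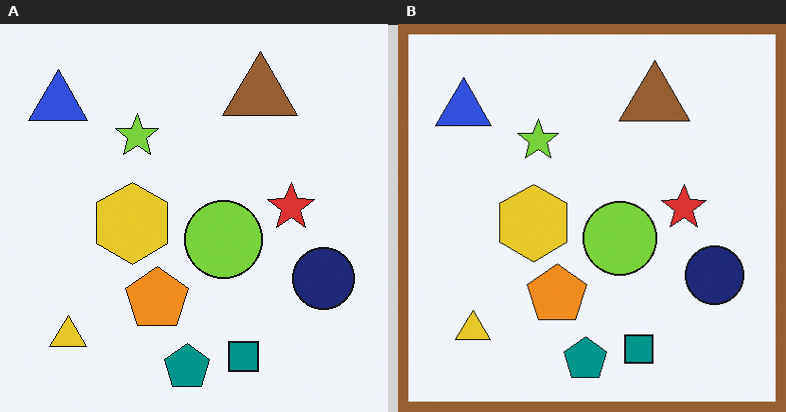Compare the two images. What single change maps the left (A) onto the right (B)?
Framed with a brown border.

A solid brown frame runs around the edge of the right (B) image, with the content slightly shrunk inside it.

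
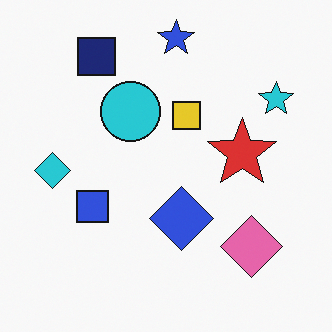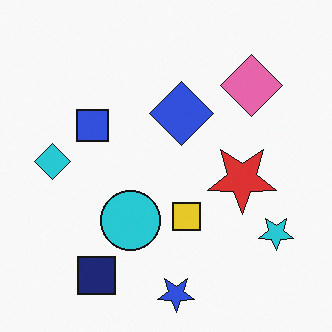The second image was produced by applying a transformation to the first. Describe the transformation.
The transformation is: flipped vertically (top ↔ bottom).

The blue star is in the top of the first image and the bottom of the second — shapes on opposite sides of the horizontal midline have swapped in a mirror flip.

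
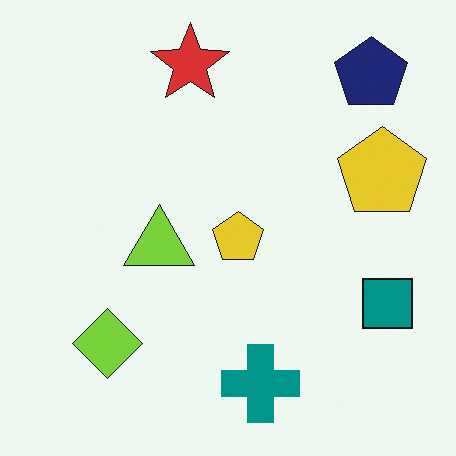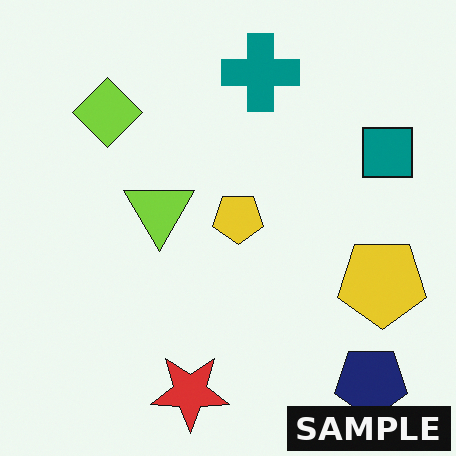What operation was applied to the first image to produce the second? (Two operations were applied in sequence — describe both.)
This is the original image flipped vertically (top ↔ bottom), then watermarked with the text "SAMPLE" in the lower-right corner.

The red star is in the top of the first image and the bottom of the second — shapes on opposite sides of the horizontal midline have swapped in a mirror flip. A dark label reading "SAMPLE" appears in the lower-right corner.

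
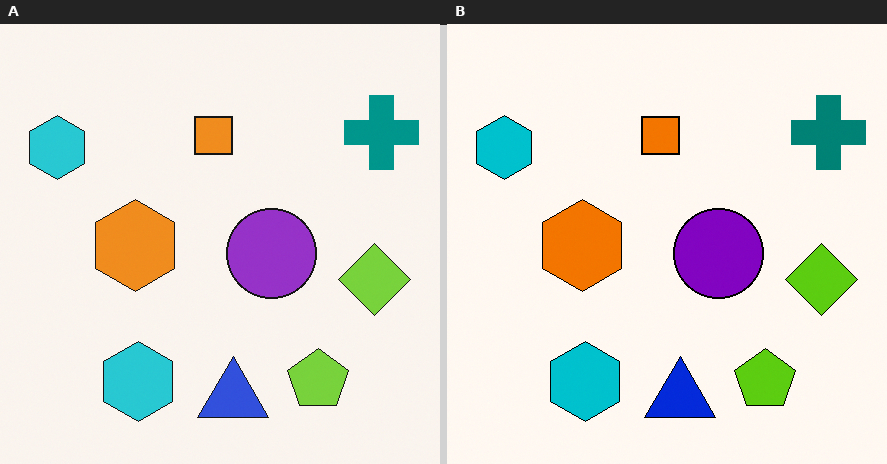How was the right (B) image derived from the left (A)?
It was given slightly increased contrast.

Tones are pushed away from mid-grey across the whole image — a global contrast change.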